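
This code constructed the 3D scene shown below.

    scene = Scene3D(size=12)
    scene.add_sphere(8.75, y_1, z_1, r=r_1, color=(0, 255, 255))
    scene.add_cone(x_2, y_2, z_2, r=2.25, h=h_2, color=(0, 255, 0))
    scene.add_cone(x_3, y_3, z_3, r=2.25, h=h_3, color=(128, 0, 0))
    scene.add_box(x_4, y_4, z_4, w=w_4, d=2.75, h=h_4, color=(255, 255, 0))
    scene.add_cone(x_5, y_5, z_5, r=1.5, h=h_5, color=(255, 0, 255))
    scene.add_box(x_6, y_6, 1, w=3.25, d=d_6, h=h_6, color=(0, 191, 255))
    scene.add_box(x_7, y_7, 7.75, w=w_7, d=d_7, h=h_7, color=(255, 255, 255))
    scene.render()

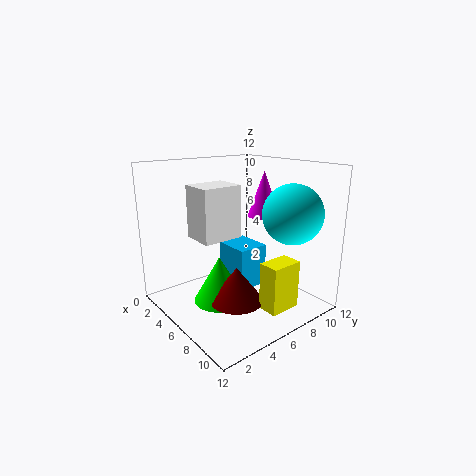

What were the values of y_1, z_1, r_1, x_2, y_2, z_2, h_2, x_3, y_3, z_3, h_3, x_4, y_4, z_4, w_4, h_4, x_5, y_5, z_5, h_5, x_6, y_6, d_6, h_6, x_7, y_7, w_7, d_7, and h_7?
y_1 = 9.5, z_1 = 8, r_1 = 2.5, x_2 = 5, y_2 = 4.75, z_2 = 0.25, h_2 = 4, x_3 = 6.75, y_3 = 5.25, z_3 = 0.75, h_3 = 3, x_4 = 8.5, y_4 = 6.25, z_4 = 0.5, w_4 = 1.75, h_4 = 4, x_5 = 4.25, y_5 = 10.5, z_5 = 6.75, h_5 = 4.25, x_6 = 3, y_6 = 6.25, d_6 = 2.75, h_6 = 3.75, x_7 = 7.5, y_7 = 0.5, w_7 = 2.25, d_7 = 2.75, h_7 = 3.5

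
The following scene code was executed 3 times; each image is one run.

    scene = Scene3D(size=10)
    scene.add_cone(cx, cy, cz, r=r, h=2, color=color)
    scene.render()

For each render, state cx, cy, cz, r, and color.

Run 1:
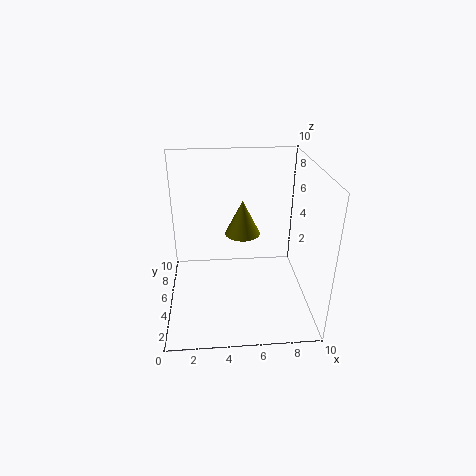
cx = 5, cy = 2, cz = 7, r = 1, color = 'olive'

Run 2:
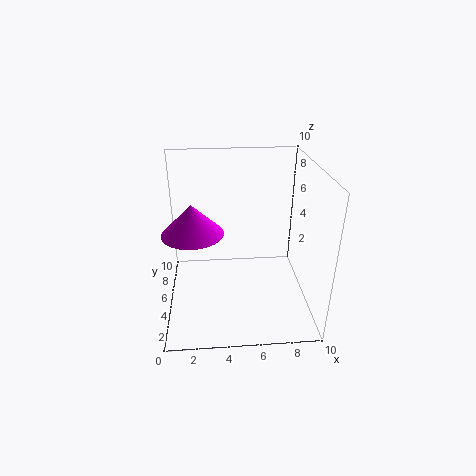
cx = 2, cy = 4, cz = 6, r = 2, color = 'magenta'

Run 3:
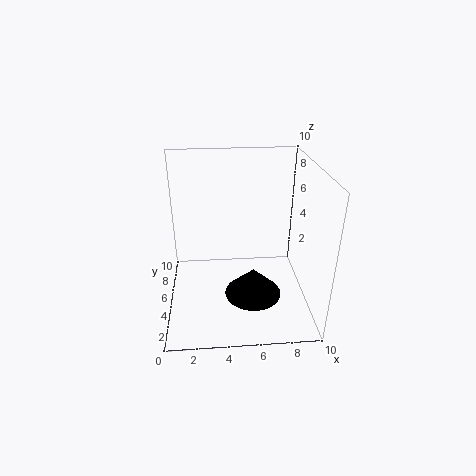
cx = 6, cy = 4, cz = 1, r = 2, color = 'black'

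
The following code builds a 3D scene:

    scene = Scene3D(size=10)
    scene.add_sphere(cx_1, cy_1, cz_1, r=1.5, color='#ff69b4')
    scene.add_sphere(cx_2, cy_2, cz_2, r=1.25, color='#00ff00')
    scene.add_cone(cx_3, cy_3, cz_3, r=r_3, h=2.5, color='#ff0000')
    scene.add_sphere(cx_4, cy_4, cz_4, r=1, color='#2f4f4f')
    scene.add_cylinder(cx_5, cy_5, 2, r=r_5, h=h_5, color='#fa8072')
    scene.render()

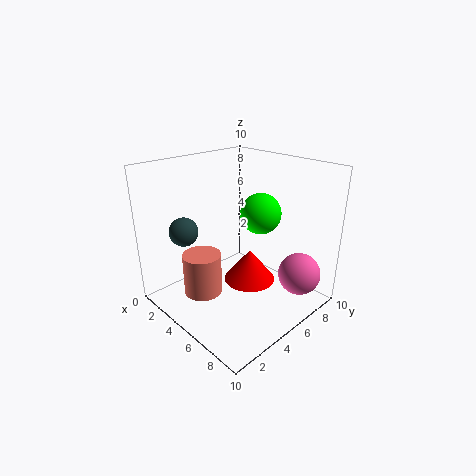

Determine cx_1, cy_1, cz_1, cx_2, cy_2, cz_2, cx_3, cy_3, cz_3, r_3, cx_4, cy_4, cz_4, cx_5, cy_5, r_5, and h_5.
cx_1 = 8.25, cy_1 = 8, cz_1 = 2.25, cx_2 = 7.25, cy_2 = 4.75, cz_2 = 7.5, cx_3 = 4.25, cy_3 = 7, cz_3 = 0.5, r_3 = 2, cx_4 = 2.5, cy_4 = 2.25, cz_4 = 5.5, cx_5 = 4.75, cy_5 = 2, r_5 = 1.25, h_5 = 2.75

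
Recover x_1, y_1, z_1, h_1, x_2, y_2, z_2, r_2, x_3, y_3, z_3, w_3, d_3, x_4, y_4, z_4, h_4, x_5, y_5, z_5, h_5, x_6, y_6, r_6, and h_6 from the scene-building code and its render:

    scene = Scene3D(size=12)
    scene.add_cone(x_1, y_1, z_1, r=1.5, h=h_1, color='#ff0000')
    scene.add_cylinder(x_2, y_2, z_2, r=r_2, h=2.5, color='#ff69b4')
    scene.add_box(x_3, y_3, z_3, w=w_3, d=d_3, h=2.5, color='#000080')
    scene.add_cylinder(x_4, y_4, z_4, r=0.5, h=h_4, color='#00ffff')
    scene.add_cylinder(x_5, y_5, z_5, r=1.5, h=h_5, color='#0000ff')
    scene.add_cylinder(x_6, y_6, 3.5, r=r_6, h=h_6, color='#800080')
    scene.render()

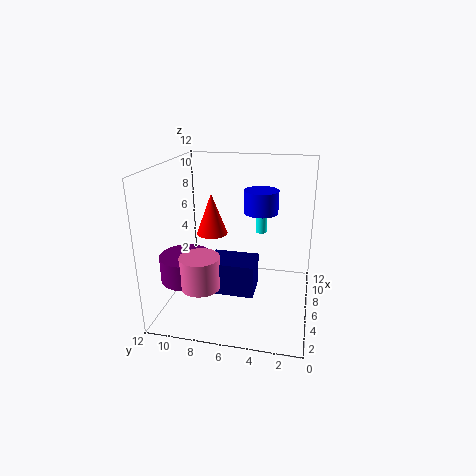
x_1 = 10, y_1 = 9.5, z_1 = 4.5, h_1 = 4, x_2 = 2, y_2 = 8, z_2 = 3.5, r_2 = 1.5, x_3 = 2, y_3 = 4, z_3 = 3, w_3 = 2.5, d_3 = 3.5, x_4 = 9, y_4 = 4.5, z_4 = 5.5, h_4 = 3.5, x_5 = 8.5, y_5 = 4.5, z_5 = 7.5, h_5 = 2, x_6 = 3, y_6 = 9.5, r_6 = 2, h_6 = 2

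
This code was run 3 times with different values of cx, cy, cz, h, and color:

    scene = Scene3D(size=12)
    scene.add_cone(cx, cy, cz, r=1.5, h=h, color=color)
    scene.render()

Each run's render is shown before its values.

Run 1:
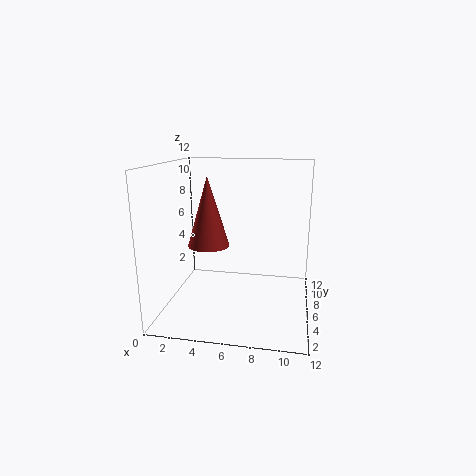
cx = 4.5
cy = 2.5
cz = 6.5
h = 5
color = 'brown'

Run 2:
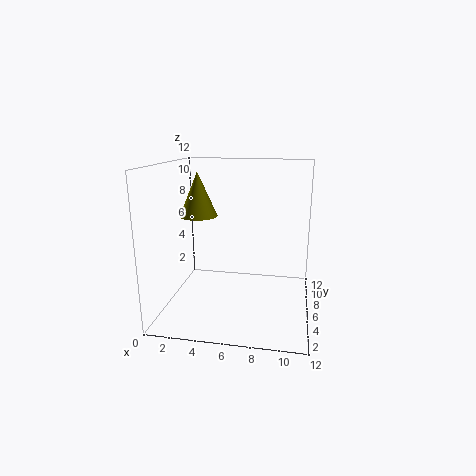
cx = 3
cy = 5
cz = 8
h = 3.5
color = 'olive'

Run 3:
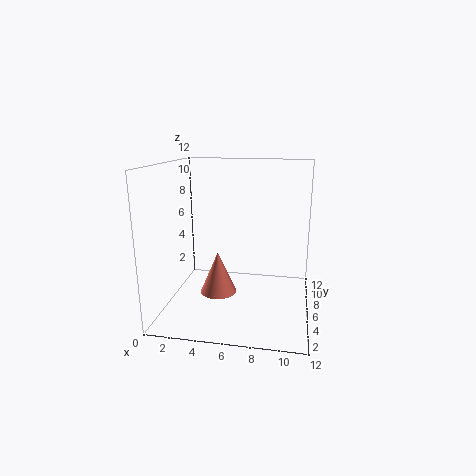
cx = 4.5
cy = 5
cz = 1.5
h = 3.5
color = 'salmon'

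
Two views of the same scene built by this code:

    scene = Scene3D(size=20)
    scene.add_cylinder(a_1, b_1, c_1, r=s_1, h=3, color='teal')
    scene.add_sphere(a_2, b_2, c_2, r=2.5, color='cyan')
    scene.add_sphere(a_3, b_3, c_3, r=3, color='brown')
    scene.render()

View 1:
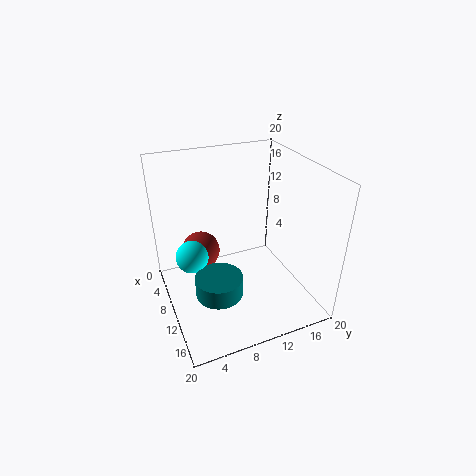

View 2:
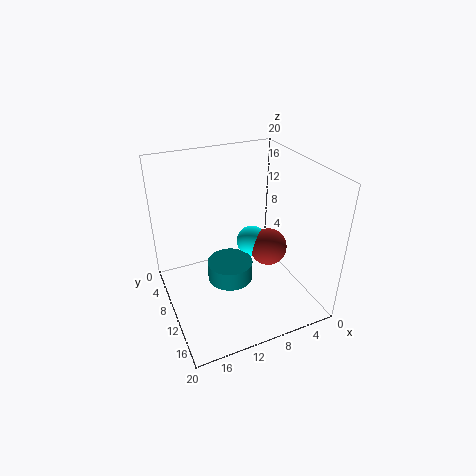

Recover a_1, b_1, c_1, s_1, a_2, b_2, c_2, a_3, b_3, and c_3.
a_1 = 10
b_1 = 7
c_1 = 1
s_1 = 3.5
a_2 = 5
b_2 = 4.5
c_2 = 5
a_3 = 3
b_3 = 6.5
c_3 = 4.5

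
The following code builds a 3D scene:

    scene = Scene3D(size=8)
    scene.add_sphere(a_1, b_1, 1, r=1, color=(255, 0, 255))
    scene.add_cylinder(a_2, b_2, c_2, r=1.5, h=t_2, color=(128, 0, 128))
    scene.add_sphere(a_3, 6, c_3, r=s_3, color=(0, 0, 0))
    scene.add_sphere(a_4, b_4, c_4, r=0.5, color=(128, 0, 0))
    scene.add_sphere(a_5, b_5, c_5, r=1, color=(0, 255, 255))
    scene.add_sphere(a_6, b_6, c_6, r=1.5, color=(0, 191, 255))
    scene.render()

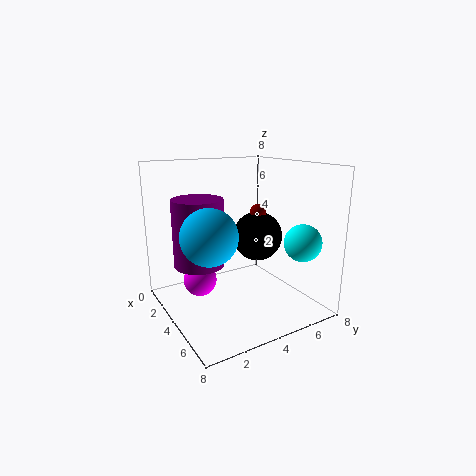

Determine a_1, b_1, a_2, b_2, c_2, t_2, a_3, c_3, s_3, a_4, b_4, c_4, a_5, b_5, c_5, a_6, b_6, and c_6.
a_1 = 2
b_1 = 2.5
a_2 = 2
b_2 = 2.5
c_2 = 2
t_2 = 4
a_3 = 3
c_3 = 3.5
s_3 = 1.5
a_4 = 3
b_4 = 6
c_4 = 5
a_5 = 6.5
b_5 = 6.5
c_5 = 4
a_6 = 4.5
b_6 = 2
c_6 = 4.5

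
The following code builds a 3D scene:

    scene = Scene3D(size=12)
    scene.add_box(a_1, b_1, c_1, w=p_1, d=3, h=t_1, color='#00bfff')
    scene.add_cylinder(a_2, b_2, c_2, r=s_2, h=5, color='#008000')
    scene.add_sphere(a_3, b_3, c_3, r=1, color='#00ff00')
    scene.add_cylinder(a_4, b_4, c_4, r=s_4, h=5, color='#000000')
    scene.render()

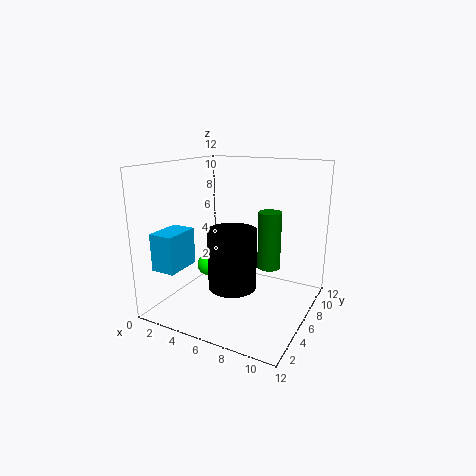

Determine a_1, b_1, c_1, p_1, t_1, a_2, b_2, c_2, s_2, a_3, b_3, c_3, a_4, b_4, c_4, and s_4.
a_1 = 1; b_1 = 1; c_1 = 4; p_1 = 2; t_1 = 3; a_2 = 8; b_2 = 8; c_2 = 3; s_2 = 1; a_3 = 3; b_3 = 6; c_3 = 3; a_4 = 6; b_4 = 5; c_4 = 2; s_4 = 2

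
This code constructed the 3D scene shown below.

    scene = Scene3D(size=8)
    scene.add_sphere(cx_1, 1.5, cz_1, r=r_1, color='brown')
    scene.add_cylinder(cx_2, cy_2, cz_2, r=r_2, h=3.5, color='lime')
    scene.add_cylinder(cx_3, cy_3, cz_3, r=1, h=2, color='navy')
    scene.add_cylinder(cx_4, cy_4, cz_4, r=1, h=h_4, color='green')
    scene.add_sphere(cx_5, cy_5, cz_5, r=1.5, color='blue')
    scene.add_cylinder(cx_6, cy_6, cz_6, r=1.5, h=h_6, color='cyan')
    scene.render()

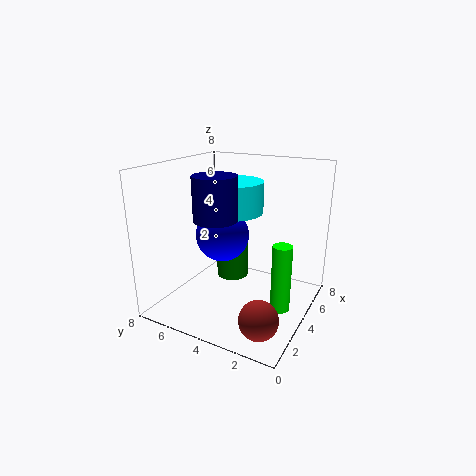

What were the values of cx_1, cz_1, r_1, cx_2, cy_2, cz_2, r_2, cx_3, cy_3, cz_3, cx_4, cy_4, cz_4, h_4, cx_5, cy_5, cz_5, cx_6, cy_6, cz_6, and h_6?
cx_1 = 1.5, cz_1 = 1, r_1 = 1, cx_2 = 3, cy_2 = 1, cz_2 = 1, r_2 = 0.5, cx_3 = 1, cy_3 = 3.5, cz_3 = 6, cx_4 = 6, cy_4 = 5.5, cz_4 = 0.5, h_4 = 3, cx_5 = 4, cy_5 = 5, cz_5 = 4, cx_6 = 2.5, cy_6 = 3.5, cz_6 = 6, h_6 = 1.5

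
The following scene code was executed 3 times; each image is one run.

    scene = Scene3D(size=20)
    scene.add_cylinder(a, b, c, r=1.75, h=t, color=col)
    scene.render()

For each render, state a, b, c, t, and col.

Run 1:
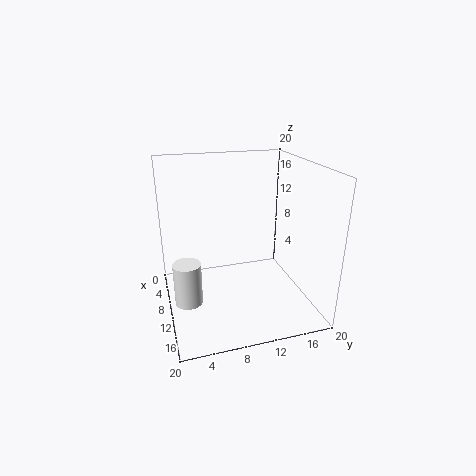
a = 14, b = 2.25, c = 3.75, t = 5.5, col = 'white'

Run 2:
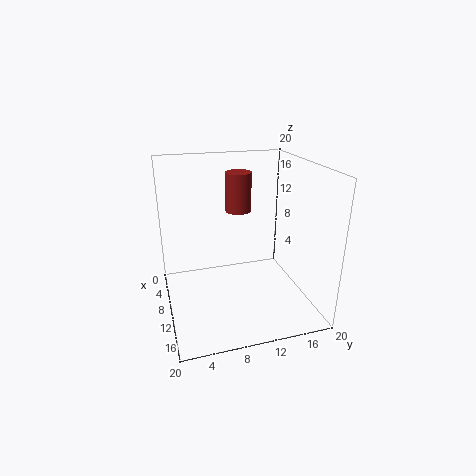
a = 9.25, b = 10.25, c = 13.75, t = 5.25, col = 'brown'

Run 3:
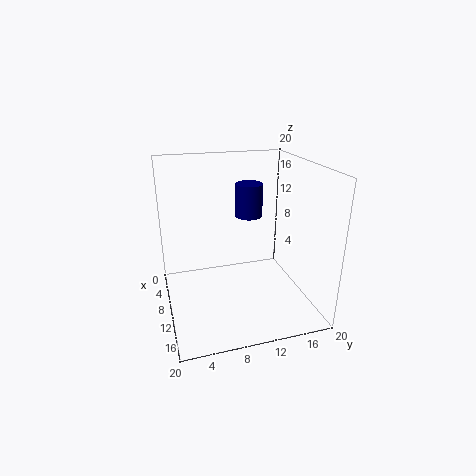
a = 11.5, b = 11, c = 13.75, t = 4.25, col = 'navy'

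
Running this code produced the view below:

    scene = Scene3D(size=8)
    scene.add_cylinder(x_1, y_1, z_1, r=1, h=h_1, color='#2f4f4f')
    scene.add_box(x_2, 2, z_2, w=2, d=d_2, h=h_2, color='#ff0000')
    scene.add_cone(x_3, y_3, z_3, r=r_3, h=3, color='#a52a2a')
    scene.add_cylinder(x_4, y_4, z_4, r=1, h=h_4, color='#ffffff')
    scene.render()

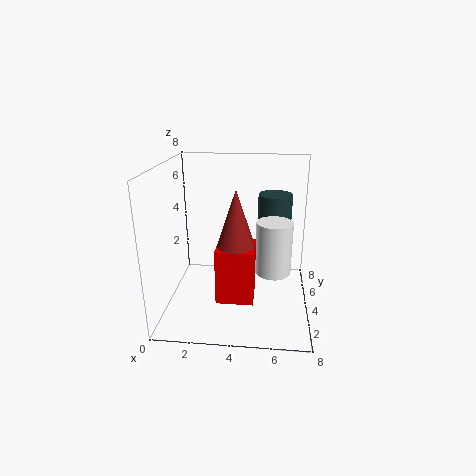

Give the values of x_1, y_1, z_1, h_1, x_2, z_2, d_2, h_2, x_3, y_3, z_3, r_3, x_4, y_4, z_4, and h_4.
x_1 = 6, y_1 = 6, z_1 = 2, h_1 = 4, x_2 = 3, z_2 = 1, d_2 = 2, h_2 = 3, x_3 = 4, y_3 = 3, z_3 = 4, r_3 = 1, x_4 = 6, y_4 = 4, z_4 = 2, h_4 = 3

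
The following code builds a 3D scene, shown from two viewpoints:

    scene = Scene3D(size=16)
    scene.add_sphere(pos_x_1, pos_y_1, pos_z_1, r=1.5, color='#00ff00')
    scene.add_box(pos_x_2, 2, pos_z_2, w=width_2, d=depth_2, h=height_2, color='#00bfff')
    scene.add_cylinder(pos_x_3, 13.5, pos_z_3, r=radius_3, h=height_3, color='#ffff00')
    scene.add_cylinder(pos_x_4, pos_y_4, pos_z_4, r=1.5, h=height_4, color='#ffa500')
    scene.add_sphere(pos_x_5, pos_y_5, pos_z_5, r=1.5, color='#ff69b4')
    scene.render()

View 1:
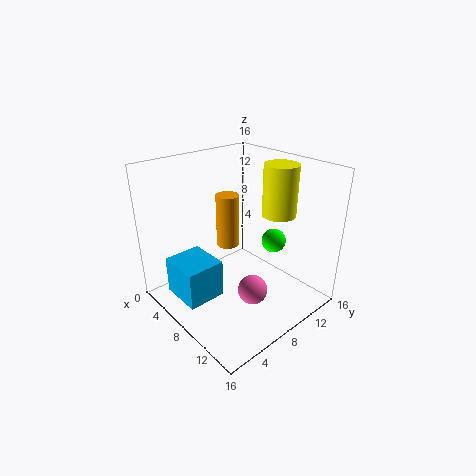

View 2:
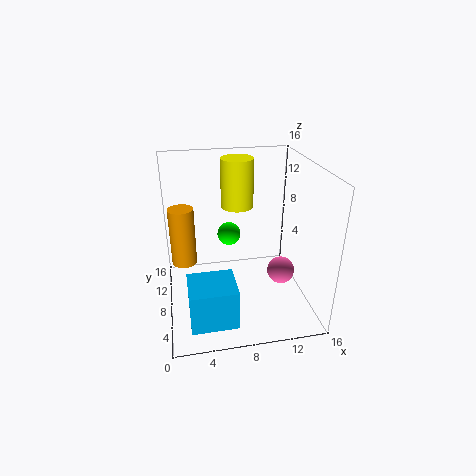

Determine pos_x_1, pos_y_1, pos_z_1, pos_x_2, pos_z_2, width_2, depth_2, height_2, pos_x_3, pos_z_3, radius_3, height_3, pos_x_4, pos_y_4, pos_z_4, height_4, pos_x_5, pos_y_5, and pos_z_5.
pos_x_1 = 8, pos_y_1 = 14, pos_z_1 = 5.5, pos_x_2 = 2, pos_z_2 = 0.5, width_2 = 5, depth_2 = 4.5, height_2 = 4.5, pos_x_3 = 9, pos_z_3 = 9.5, radius_3 = 2, height_3 = 6, pos_x_4 = 2, pos_y_4 = 11.5, pos_z_4 = 3.5, height_4 = 7, pos_x_5 = 12.5, pos_y_5 = 6, pos_z_5 = 4.5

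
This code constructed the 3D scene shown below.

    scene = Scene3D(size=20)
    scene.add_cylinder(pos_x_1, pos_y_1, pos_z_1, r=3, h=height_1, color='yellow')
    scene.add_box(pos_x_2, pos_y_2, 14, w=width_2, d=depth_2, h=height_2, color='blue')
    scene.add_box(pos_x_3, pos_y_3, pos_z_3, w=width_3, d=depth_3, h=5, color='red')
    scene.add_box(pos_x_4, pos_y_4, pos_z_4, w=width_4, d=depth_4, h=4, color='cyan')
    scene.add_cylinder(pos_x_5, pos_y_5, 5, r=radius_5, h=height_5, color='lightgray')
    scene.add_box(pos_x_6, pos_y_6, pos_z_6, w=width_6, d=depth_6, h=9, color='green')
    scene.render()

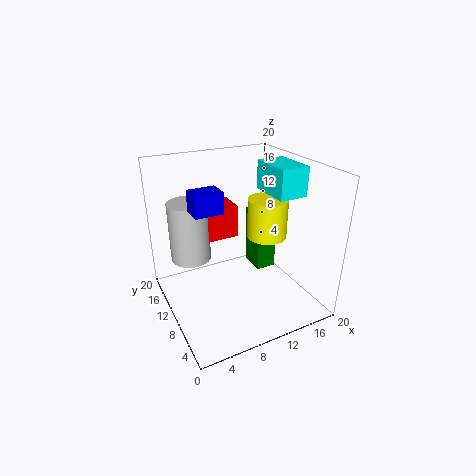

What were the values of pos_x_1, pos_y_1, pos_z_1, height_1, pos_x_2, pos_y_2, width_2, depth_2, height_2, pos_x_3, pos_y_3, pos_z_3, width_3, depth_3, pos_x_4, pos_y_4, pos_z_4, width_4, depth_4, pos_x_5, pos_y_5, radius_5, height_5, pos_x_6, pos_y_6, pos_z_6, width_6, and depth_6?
pos_x_1 = 16; pos_y_1 = 12; pos_z_1 = 8; height_1 = 6; pos_x_2 = 4; pos_y_2 = 10; width_2 = 4; depth_2 = 3; height_2 = 3; pos_x_3 = 7; pos_y_3 = 14; pos_z_3 = 8; width_3 = 5; depth_3 = 4; pos_x_4 = 14; pos_y_4 = 6; pos_z_4 = 16; width_4 = 4; depth_4 = 6; pos_x_5 = 5; pos_y_5 = 16; radius_5 = 3; height_5 = 9; pos_x_6 = 14; pos_y_6 = 11; pos_z_6 = 3; width_6 = 3; depth_6 = 4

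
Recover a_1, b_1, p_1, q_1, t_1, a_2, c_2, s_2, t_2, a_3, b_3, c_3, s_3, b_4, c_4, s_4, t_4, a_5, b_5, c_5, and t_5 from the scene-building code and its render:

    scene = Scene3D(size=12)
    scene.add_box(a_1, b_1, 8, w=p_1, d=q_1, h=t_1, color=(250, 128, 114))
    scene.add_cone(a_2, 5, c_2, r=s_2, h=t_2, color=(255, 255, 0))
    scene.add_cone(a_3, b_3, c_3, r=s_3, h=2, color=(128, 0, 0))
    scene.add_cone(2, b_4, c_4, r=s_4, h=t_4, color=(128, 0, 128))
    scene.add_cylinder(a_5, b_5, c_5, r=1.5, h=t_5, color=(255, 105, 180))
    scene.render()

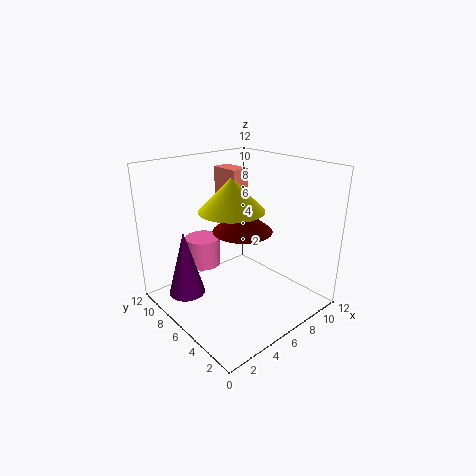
a_1 = 6; b_1 = 6.5; p_1 = 1.5; q_1 = 2.5; t_1 = 3.5; a_2 = 4.5; c_2 = 9; s_2 = 2.5; t_2 = 2.5; a_3 = 6.5; b_3 = 6; c_3 = 6.5; s_3 = 2.5; b_4 = 8; c_4 = 1.5; s_4 = 1.5; t_4 = 5.5; a_5 = 4.5; b_5 = 9; c_5 = 3; t_5 = 2.5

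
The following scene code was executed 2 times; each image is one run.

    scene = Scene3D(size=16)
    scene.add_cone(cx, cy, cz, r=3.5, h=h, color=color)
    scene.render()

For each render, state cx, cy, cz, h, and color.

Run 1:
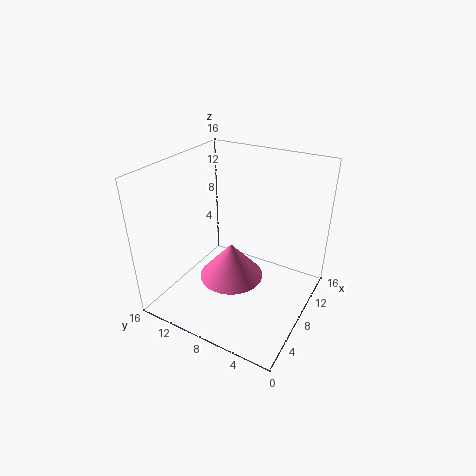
cx = 6.5, cy = 8, cz = 4, h = 4, color = 'hotpink'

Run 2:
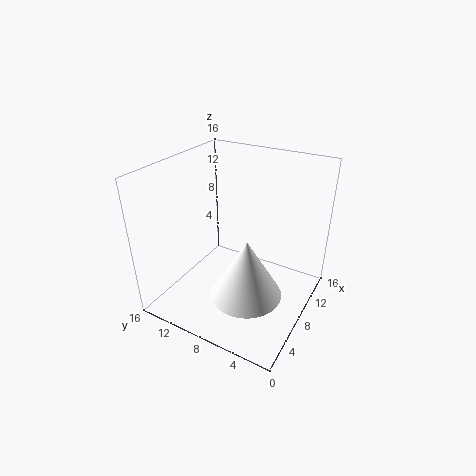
cx = 3.5, cy = 4.5, cz = 5, h = 6, color = 'white'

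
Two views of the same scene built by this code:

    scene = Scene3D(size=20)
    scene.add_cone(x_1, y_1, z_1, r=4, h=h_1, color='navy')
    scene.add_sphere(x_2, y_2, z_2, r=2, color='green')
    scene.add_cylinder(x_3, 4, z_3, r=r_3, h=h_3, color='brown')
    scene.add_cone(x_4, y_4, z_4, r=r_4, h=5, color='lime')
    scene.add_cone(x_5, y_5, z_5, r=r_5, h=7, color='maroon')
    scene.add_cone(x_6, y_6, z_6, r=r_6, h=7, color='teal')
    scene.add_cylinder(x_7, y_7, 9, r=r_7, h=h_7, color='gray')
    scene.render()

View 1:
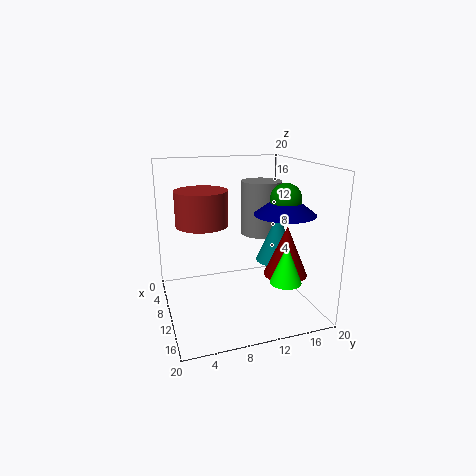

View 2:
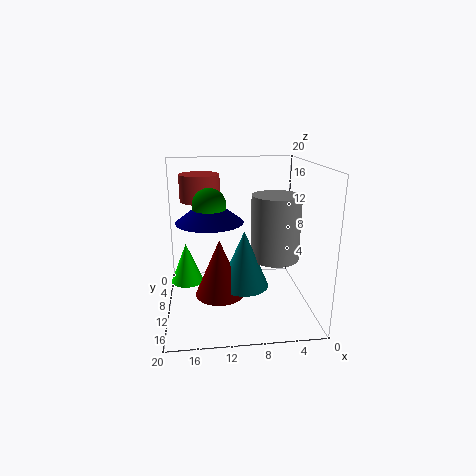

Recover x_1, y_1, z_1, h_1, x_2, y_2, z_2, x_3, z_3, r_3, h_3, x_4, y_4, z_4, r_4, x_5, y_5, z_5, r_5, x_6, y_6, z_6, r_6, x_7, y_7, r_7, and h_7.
x_1 = 14
y_1 = 15
z_1 = 14
h_1 = 3
x_2 = 14
y_2 = 15
z_2 = 16
x_3 = 15
z_3 = 14
r_3 = 3
h_3 = 4
x_4 = 17
y_4 = 14
z_4 = 6
r_4 = 2
x_5 = 13
y_5 = 16
z_5 = 5
r_5 = 3
x_6 = 10
y_6 = 16
z_6 = 6
r_6 = 3
x_7 = 6
y_7 = 15
r_7 = 3
h_7 = 8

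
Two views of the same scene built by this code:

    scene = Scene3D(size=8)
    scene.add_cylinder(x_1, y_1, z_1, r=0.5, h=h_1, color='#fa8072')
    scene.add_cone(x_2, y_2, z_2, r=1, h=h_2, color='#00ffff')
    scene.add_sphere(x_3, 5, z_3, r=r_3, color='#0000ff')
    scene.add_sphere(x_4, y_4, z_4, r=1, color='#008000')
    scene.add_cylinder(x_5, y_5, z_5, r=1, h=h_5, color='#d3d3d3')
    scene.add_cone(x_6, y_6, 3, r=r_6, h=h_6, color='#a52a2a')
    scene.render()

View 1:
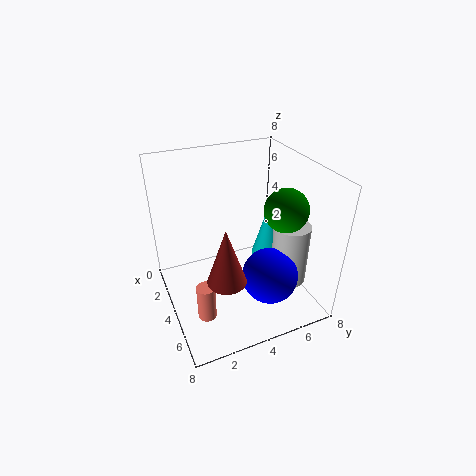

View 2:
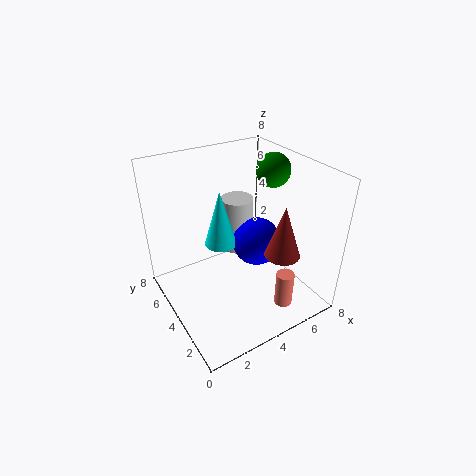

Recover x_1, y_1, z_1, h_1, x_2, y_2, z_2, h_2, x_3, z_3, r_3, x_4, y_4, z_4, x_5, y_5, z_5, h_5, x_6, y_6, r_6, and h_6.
x_1 = 5.5
y_1 = 1.5
z_1 = 0.5
h_1 = 2
x_2 = 4
y_2 = 6
z_2 = 2.5
h_2 = 3.5
x_3 = 6
z_3 = 2.5
r_3 = 1.5
x_4 = 7
y_4 = 5
z_4 = 7
x_5 = 5.5
y_5 = 6.5
z_5 = 1.5
h_5 = 3.5
x_6 = 6
y_6 = 2.5
r_6 = 1
h_6 = 3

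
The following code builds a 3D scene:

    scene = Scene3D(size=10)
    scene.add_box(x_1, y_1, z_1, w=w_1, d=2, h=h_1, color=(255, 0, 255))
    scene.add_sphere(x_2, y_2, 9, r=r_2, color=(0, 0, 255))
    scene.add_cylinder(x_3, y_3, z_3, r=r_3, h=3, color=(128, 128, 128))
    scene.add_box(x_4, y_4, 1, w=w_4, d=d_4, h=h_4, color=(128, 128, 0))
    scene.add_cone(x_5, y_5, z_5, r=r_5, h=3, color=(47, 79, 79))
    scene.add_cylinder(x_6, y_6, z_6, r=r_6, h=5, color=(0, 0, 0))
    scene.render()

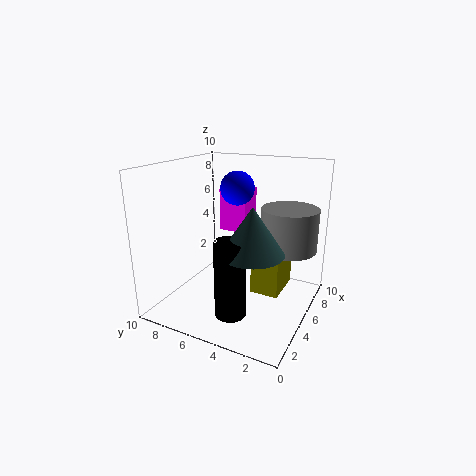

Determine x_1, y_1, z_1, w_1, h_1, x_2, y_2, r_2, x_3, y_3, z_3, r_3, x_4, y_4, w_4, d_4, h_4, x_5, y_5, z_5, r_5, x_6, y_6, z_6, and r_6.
x_1 = 6
y_1 = 5
z_1 = 5
w_1 = 2
h_1 = 3
x_2 = 3
y_2 = 4
r_2 = 1
x_3 = 7
y_3 = 2
z_3 = 4
r_3 = 2
x_4 = 5
y_4 = 2
w_4 = 3
d_4 = 2
h_4 = 4
x_5 = 3
y_5 = 3
z_5 = 5
r_5 = 2
x_6 = 2
y_6 = 4
z_6 = 1
r_6 = 1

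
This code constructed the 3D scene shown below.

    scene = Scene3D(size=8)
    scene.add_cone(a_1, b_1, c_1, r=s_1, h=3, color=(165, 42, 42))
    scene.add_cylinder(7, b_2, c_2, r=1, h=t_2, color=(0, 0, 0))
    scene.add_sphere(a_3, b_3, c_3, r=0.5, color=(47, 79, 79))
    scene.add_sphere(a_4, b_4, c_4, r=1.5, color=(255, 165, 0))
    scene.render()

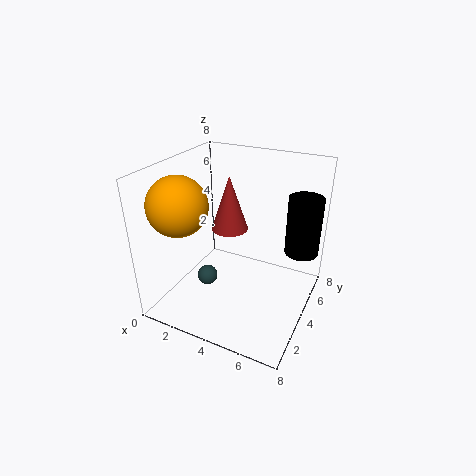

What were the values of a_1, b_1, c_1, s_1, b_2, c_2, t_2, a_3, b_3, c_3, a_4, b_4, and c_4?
a_1 = 3.5; b_1 = 4; c_1 = 4.5; s_1 = 1; b_2 = 6.5; c_2 = 2.5; t_2 = 3.5; a_3 = 3.5; b_3 = 1.5; c_3 = 3; a_4 = 2; b_4 = 1.5; c_4 = 6.5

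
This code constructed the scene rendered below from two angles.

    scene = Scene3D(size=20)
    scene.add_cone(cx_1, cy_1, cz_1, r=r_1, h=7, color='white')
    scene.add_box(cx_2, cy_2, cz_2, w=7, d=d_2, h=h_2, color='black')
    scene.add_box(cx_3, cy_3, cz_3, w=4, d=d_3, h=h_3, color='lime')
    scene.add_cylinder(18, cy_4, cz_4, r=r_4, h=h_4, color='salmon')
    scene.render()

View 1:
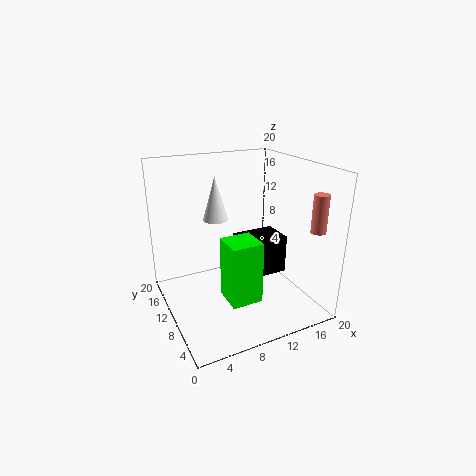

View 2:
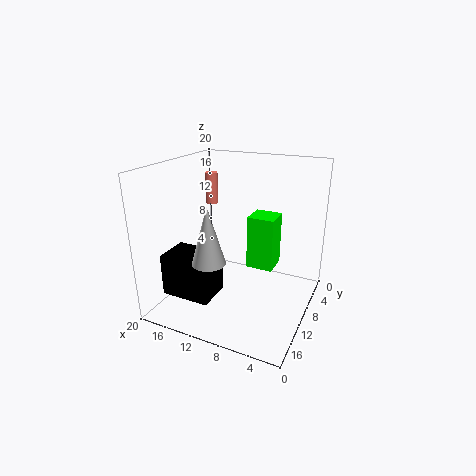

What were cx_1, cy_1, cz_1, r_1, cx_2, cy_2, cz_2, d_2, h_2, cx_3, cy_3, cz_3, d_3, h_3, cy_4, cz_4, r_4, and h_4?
cx_1 = 10
cy_1 = 18
cz_1 = 10
r_1 = 2
cx_2 = 12
cy_2 = 11
cz_2 = 2
d_2 = 5
h_2 = 6
cx_3 = 6
cy_3 = 3
cz_3 = 4
d_3 = 4
h_3 = 8
cy_4 = 3
cz_4 = 12
r_4 = 1
h_4 = 5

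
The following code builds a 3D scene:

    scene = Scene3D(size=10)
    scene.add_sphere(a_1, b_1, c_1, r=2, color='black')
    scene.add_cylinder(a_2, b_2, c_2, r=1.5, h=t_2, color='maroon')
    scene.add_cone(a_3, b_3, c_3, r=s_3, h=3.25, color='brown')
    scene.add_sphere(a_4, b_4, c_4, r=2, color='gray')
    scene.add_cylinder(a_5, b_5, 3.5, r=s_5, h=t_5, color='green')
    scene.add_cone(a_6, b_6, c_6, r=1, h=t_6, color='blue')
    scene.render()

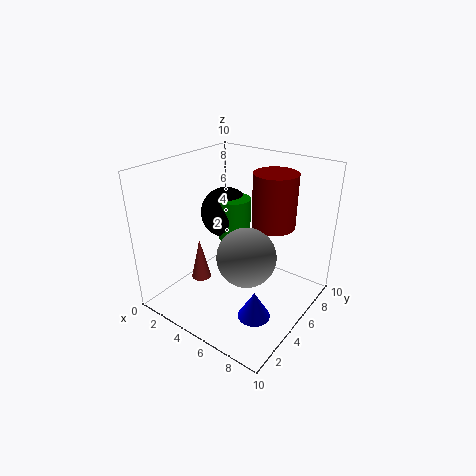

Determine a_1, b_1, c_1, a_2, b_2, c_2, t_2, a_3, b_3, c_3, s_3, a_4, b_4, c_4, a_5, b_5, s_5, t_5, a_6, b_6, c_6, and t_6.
a_1 = 2; b_1 = 7.5; c_1 = 5.25; a_2 = 6.75; b_2 = 6.75; c_2 = 5.75; t_2 = 3.75; a_3 = 1.75; b_3 = 4.5; c_3 = 0.75; s_3 = 0.75; a_4 = 6.25; b_4 = 4.25; c_4 = 4.25; a_5 = 3; b_5 = 7.25; s_5 = 1.25; t_5 = 3.25; a_6 = 8.25; b_6 = 2.25; c_6 = 1.75; t_6 = 1.75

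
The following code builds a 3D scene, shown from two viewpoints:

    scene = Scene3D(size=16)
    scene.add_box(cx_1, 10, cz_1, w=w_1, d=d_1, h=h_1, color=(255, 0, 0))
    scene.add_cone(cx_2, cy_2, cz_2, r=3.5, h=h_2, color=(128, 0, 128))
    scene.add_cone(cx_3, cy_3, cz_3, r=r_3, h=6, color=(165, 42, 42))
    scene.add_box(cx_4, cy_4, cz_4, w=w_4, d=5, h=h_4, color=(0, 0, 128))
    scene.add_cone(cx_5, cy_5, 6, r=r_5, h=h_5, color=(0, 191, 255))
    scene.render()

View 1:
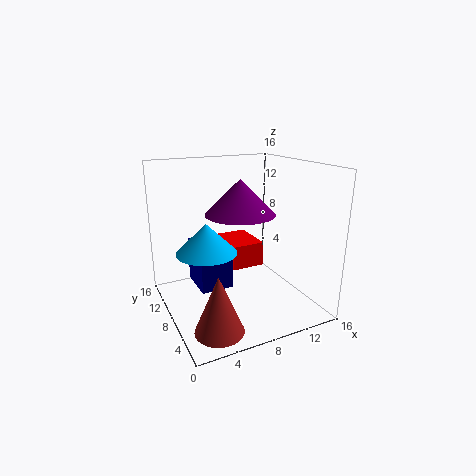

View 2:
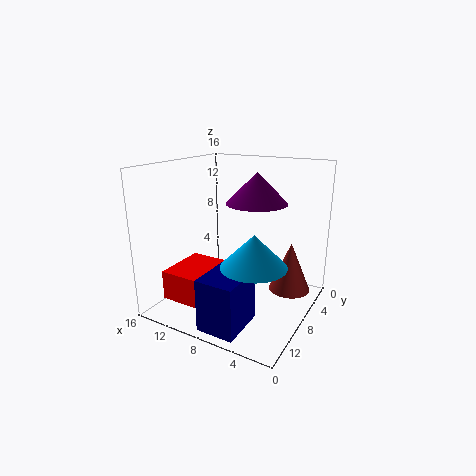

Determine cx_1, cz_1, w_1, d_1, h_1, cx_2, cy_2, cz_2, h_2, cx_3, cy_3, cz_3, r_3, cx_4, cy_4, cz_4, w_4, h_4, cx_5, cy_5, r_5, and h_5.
cx_1 = 8.5, cz_1 = 3, w_1 = 4, d_1 = 5.5, h_1 = 3, cx_2 = 7, cy_2 = 5.5, cz_2 = 11.5, h_2 = 3.5, cx_3 = 3.5, cy_3 = 3, cz_3 = 0.5, r_3 = 2.5, cx_4 = 4.5, cy_4 = 10.5, cz_4 = 0.5, w_4 = 4, h_4 = 5.5, cx_5 = 5, cy_5 = 10, r_5 = 3.5, h_5 = 3.5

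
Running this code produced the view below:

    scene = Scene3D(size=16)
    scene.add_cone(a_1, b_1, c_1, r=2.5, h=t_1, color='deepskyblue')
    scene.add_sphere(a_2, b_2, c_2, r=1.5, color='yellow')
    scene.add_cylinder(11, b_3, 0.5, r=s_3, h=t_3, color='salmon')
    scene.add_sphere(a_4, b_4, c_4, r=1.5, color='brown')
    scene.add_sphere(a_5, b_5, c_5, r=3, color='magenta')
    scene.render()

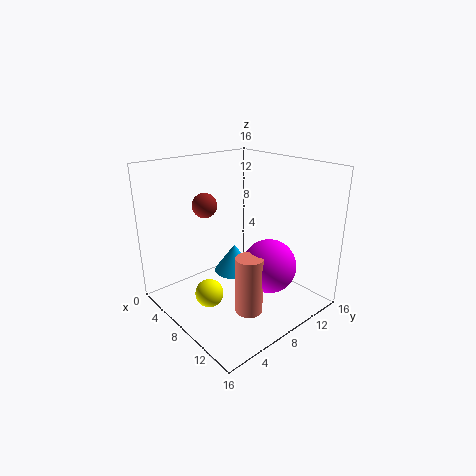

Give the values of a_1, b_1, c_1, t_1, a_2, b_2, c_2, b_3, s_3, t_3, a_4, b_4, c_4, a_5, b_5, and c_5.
a_1 = 5
b_1 = 10
c_1 = 2
t_1 = 3.5
a_2 = 8.5
b_2 = 3.5
c_2 = 3
b_3 = 7
s_3 = 1.5
t_3 = 6.5
a_4 = 2.5
b_4 = 7.5
c_4 = 10.5
a_5 = 11
b_5 = 10
c_5 = 5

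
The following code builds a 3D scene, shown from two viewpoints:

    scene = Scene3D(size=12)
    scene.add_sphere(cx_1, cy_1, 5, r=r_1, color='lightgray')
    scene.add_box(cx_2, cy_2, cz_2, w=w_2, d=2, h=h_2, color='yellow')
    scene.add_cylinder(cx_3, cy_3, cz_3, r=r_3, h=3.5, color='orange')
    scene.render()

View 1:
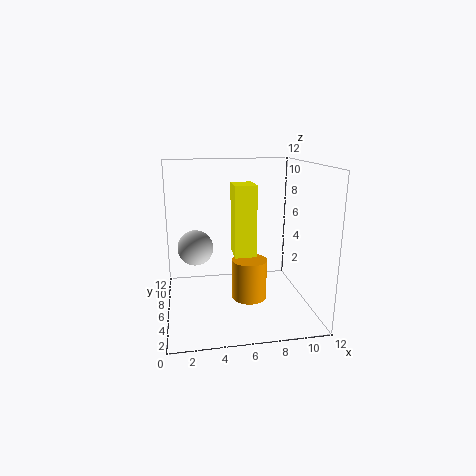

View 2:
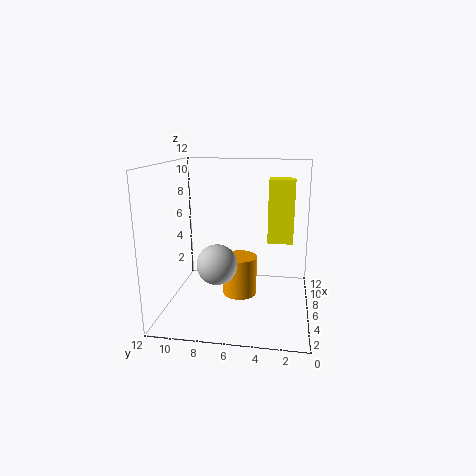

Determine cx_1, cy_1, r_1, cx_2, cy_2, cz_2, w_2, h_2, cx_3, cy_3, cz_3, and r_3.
cx_1 = 2.5
cy_1 = 7
r_1 = 1.5
cx_2 = 5
cy_2 = 1.5
cz_2 = 6
w_2 = 1.5
h_2 = 5
cx_3 = 7
cy_3 = 6
cz_3 = 0.5
r_3 = 1.5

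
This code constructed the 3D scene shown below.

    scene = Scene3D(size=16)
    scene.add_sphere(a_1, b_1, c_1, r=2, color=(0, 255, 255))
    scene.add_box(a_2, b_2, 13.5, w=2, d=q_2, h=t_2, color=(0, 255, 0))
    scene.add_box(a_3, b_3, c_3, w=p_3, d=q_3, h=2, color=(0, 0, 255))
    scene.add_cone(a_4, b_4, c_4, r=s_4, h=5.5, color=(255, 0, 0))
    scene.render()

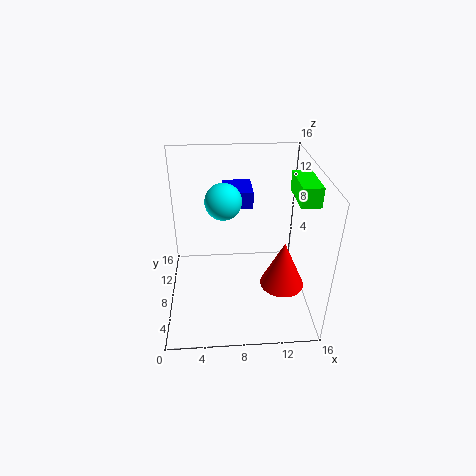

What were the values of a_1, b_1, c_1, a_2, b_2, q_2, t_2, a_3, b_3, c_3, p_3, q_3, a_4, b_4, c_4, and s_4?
a_1 = 6.5
b_1 = 9
c_1 = 12
a_2 = 13.5
b_2 = 4
q_2 = 4.5
t_2 = 2
a_3 = 6.5
b_3 = 11
c_3 = 10
p_3 = 3.5
q_3 = 4
a_4 = 13
b_4 = 6.5
c_4 = 2.5
s_4 = 2.5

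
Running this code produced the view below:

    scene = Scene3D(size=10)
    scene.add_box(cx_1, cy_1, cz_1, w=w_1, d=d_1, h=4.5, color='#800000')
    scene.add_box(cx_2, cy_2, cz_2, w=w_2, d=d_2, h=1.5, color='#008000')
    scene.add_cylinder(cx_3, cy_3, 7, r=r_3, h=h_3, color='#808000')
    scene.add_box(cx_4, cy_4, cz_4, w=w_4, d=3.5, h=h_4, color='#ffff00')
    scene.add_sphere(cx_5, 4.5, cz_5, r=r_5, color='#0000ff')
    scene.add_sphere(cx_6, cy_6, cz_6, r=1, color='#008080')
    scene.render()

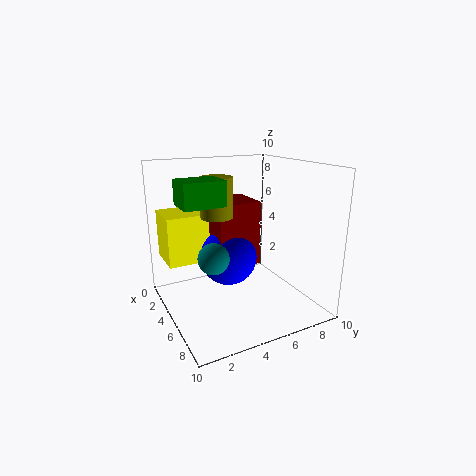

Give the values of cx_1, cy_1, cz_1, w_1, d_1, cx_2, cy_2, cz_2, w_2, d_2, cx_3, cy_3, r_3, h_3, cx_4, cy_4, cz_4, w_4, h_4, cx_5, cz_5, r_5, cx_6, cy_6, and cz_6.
cx_1 = 2.5, cy_1 = 3.5, cz_1 = 3, w_1 = 3, d_1 = 3, cx_2 = 5.5, cy_2 = 0.5, cz_2 = 8, w_2 = 2, d_2 = 2.5, cx_3 = 6, cy_3 = 3, r_3 = 1, h_3 = 2.5, cx_4 = 0.5, cy_4 = 0.5, cz_4 = 3, w_4 = 3, h_4 = 3.5, cx_5 = 4.5, cz_5 = 3.5, r_5 = 2, cx_6 = 6.5, cy_6 = 2.5, cz_6 = 4.5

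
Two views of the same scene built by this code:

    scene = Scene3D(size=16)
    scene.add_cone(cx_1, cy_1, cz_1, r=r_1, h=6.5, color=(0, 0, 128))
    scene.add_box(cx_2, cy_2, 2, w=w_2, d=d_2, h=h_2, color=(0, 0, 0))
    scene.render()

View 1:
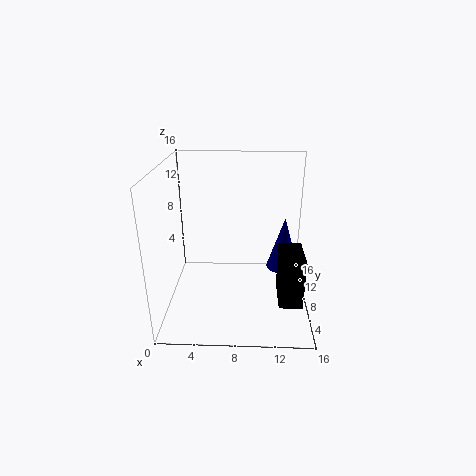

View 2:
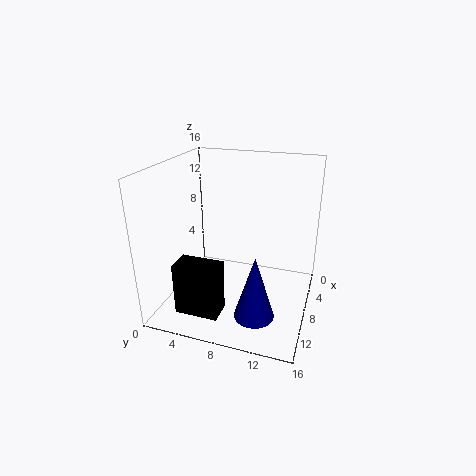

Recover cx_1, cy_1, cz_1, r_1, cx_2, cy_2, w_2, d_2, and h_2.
cx_1 = 13.5; cy_1 = 11.5; cz_1 = 2.5; r_1 = 2; cx_2 = 12.5; cy_2 = 3.5; w_2 = 2.5; d_2 = 4.5; h_2 = 5.5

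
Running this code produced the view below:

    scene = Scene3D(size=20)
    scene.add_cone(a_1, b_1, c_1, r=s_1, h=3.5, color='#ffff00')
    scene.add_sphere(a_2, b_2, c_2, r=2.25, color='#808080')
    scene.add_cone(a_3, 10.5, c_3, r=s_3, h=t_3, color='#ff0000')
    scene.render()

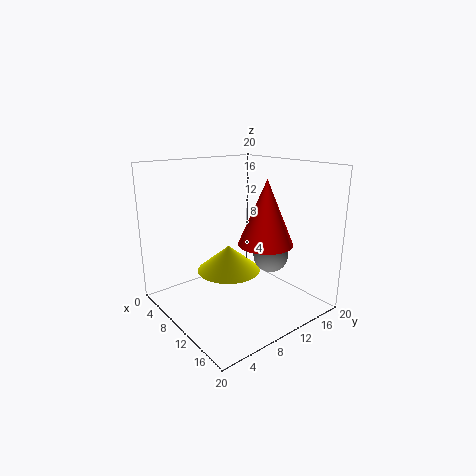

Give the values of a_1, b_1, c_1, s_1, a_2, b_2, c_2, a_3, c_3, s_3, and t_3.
a_1 = 10.5
b_1 = 8
c_1 = 6
s_1 = 4.25
a_2 = 15
b_2 = 11.5
c_2 = 8.75
a_3 = 15
c_3 = 10.5
s_3 = 3.5
t_3 = 8.25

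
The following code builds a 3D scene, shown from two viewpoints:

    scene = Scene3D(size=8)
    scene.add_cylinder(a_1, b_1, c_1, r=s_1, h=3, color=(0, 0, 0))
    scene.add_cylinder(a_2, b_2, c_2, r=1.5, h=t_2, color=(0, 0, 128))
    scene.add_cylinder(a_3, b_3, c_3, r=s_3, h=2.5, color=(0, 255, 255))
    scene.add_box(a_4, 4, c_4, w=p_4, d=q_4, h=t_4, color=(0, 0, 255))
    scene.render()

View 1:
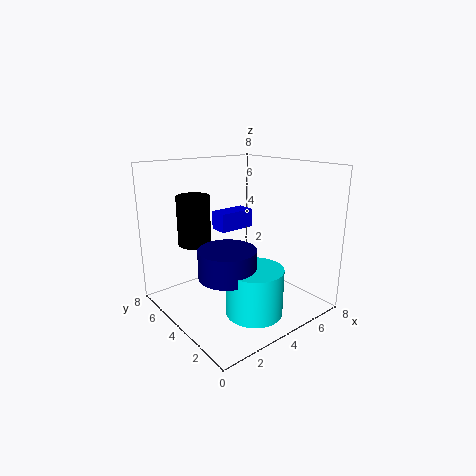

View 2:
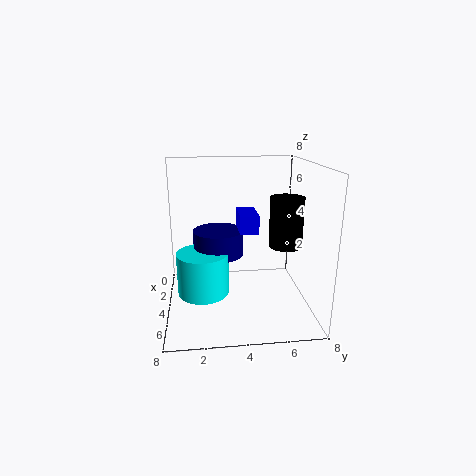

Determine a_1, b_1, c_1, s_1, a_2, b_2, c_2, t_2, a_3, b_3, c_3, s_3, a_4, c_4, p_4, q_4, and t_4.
a_1 = 3, b_1 = 7, c_1 = 3, s_1 = 1, a_2 = 2.5, b_2 = 3, c_2 = 2.5, t_2 = 1.5, a_3 = 3.5, b_3 = 2, c_3 = 0.5, s_3 = 1.5, a_4 = 3, c_4 = 4.5, p_4 = 2, q_4 = 1, t_4 = 1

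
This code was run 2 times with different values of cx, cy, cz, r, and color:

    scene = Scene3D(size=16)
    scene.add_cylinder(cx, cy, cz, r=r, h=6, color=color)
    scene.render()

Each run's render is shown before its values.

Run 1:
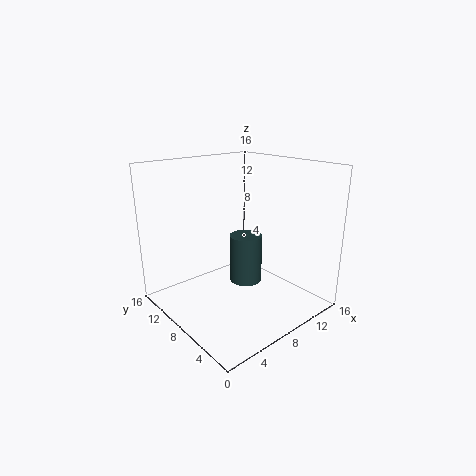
cx = 11
cy = 10
cz = 1
r = 2
color = 'darkslategray'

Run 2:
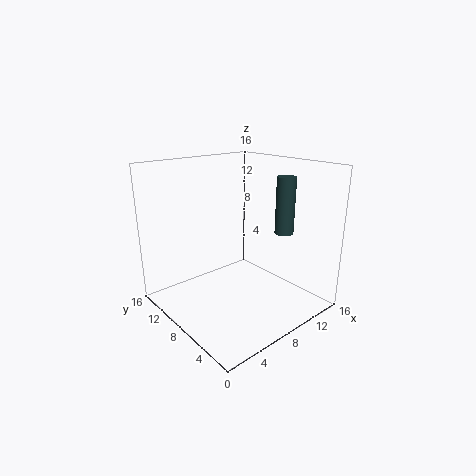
cx = 11
cy = 4
cz = 9
r = 1
color = 'darkslategray'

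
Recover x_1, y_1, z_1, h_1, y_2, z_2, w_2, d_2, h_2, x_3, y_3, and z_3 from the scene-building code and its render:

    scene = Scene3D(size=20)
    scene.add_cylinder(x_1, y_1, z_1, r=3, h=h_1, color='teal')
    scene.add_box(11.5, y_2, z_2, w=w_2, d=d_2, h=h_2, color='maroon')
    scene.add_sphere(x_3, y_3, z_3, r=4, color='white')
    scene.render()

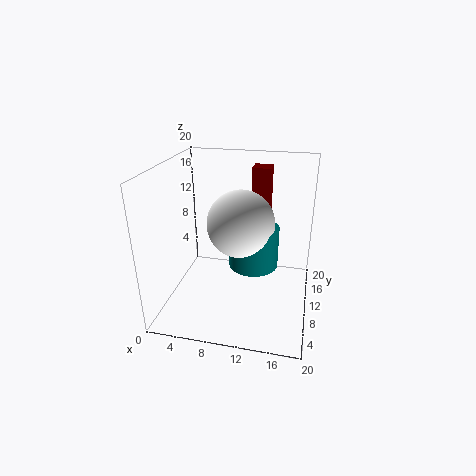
x_1 = 13
y_1 = 5.5
z_1 = 9
h_1 = 5
y_2 = 11.5
z_2 = 11
w_2 = 2.5
d_2 = 2.5
h_2 = 8.5
x_3 = 11.5
y_3 = 5
z_3 = 14.5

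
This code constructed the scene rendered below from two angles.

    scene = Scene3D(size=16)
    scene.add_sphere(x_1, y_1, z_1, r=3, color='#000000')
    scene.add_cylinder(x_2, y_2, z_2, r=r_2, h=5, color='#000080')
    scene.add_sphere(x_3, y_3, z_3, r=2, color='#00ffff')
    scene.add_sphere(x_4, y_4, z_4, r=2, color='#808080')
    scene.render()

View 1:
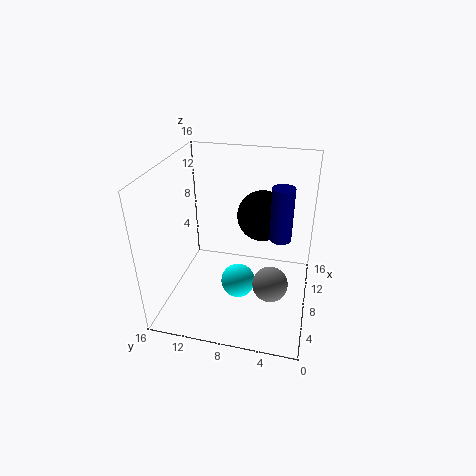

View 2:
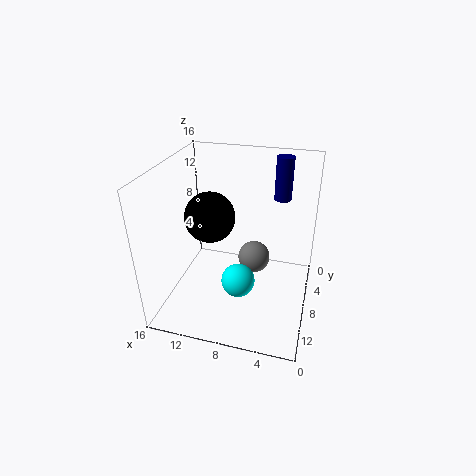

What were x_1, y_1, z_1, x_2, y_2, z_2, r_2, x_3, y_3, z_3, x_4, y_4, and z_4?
x_1 = 12, y_1 = 6, z_1 = 9, x_2 = 4, y_2 = 3, z_2 = 11, r_2 = 1, x_3 = 8, y_3 = 8, z_3 = 2, x_4 = 7, y_4 = 4, z_4 = 3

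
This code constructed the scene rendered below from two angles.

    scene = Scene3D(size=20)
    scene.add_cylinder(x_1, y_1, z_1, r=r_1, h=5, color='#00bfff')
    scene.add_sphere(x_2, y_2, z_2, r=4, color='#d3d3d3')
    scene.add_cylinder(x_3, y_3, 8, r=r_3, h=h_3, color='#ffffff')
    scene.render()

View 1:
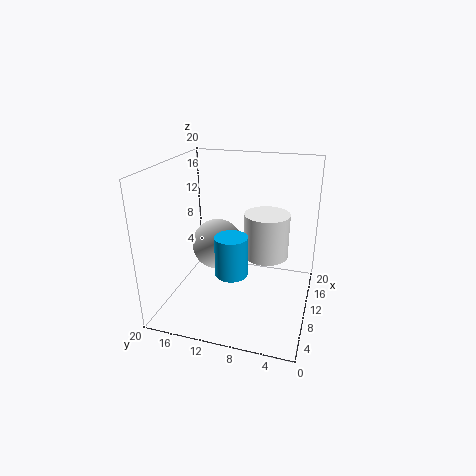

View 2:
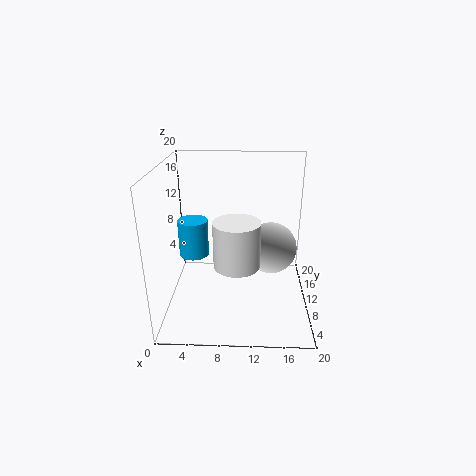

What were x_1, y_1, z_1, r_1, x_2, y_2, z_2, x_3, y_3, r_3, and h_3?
x_1 = 4; y_1 = 9; z_1 = 8; r_1 = 2; x_2 = 15; y_2 = 15; z_2 = 6; x_3 = 10; y_3 = 6; r_3 = 3; h_3 = 6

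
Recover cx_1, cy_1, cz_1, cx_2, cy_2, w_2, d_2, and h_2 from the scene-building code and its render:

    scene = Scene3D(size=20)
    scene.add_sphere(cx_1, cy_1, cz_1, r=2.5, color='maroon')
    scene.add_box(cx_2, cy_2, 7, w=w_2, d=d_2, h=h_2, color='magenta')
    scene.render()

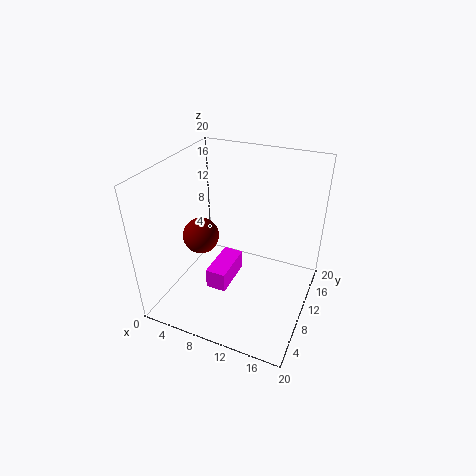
cx_1 = 5; cy_1 = 8.5; cz_1 = 10; cx_2 = 9; cy_2 = 2.5; w_2 = 2.5; d_2 = 5.5; h_2 = 2.5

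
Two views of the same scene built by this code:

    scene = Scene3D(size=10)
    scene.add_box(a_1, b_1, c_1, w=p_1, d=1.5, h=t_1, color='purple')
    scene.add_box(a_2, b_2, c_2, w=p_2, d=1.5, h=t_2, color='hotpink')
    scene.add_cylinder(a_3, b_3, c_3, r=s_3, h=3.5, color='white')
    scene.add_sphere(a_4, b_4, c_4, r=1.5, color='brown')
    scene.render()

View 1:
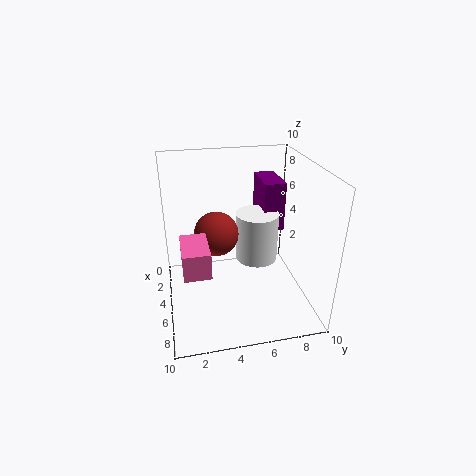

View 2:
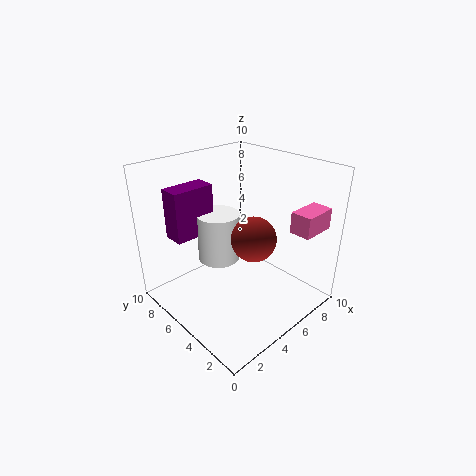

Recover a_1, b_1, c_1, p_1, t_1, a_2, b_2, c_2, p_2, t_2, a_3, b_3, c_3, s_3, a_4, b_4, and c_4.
a_1 = 1.5
b_1 = 7
c_1 = 5
p_1 = 3
t_1 = 3.5
a_2 = 7.5
b_2 = 1
c_2 = 5.5
p_2 = 2.5
t_2 = 1.5
a_3 = 4.5
b_3 = 6.5
c_3 = 3
s_3 = 1.5
a_4 = 5
b_4 = 3.5
c_4 = 5.5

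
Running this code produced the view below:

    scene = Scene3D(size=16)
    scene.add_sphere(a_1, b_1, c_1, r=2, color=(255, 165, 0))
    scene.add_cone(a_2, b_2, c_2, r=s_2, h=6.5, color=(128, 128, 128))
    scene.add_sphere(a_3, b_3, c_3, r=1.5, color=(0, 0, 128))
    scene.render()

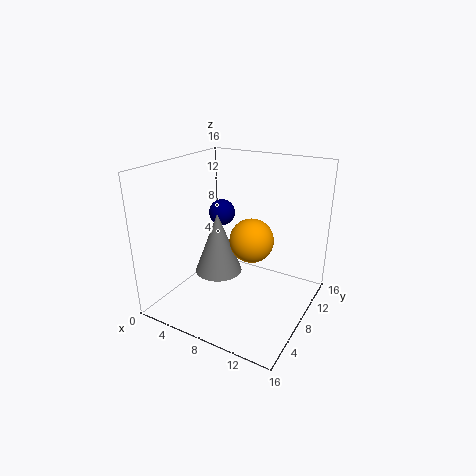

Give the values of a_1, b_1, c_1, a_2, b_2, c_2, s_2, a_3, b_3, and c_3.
a_1 = 12
b_1 = 3.5
c_1 = 10.5
a_2 = 7
b_2 = 5.5
c_2 = 5
s_2 = 2.5
a_3 = 5
b_3 = 9.5
c_3 = 10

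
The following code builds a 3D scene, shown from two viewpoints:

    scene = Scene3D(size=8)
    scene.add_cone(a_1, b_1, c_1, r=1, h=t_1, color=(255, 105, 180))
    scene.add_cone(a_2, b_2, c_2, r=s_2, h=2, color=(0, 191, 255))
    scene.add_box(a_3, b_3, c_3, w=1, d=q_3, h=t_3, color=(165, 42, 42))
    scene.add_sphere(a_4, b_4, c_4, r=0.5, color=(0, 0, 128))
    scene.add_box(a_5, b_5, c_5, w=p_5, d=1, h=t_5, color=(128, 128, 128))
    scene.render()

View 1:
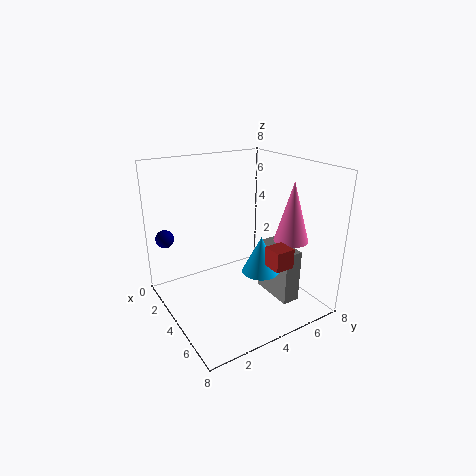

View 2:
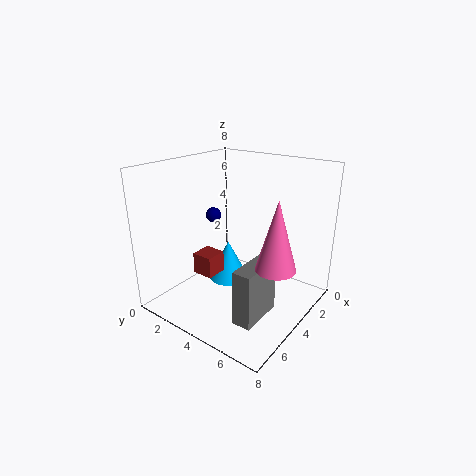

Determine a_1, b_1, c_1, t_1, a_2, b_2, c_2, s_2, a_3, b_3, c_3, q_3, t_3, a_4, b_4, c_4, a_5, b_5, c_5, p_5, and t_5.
a_1 = 5, b_1 = 7, c_1 = 3.5, t_1 = 3.5, a_2 = 5.5, b_2 = 4.5, c_2 = 2.5, s_2 = 1, a_3 = 6.5, b_3 = 4, c_3 = 3.5, q_3 = 1, t_3 = 1, a_4 = 2, b_4 = 0.5, c_4 = 4, a_5 = 4, b_5 = 5.5, c_5 = 0.5, p_5 = 2.5, t_5 = 3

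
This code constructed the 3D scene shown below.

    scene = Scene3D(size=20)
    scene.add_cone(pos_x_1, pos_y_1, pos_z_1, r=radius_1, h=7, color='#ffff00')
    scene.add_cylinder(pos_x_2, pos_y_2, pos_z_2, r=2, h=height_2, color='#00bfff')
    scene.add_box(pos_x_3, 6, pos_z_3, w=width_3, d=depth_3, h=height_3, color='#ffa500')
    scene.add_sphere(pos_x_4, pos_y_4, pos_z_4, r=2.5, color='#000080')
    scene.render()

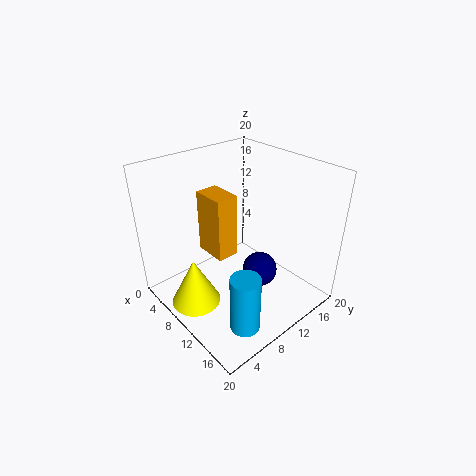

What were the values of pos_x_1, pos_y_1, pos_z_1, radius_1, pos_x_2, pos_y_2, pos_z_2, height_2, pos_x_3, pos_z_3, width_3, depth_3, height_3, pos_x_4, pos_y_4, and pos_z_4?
pos_x_1 = 7.5, pos_y_1 = 4, pos_z_1 = 0.5, radius_1 = 3.5, pos_x_2 = 16, pos_y_2 = 6, pos_z_2 = 0.5, height_2 = 8, pos_x_3 = 6.5, pos_z_3 = 8.5, width_3 = 4.5, depth_3 = 3, height_3 = 8.5, pos_x_4 = 12, pos_y_4 = 12.5, pos_z_4 = 4.5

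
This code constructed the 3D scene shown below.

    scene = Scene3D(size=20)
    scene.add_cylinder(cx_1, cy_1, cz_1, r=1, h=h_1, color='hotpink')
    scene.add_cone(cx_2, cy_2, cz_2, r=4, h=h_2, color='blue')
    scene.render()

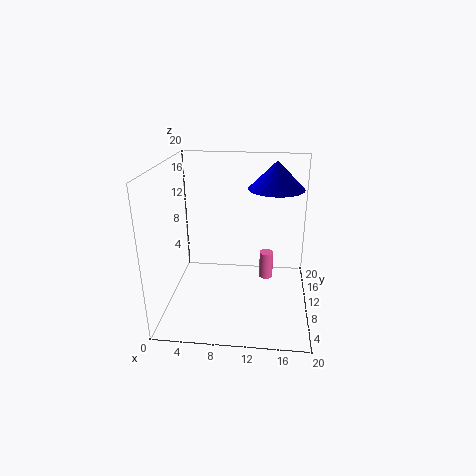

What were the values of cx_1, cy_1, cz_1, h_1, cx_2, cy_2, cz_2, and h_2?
cx_1 = 14, cy_1 = 12, cz_1 = 3, h_1 = 4, cx_2 = 15, cy_2 = 14, cz_2 = 16, h_2 = 4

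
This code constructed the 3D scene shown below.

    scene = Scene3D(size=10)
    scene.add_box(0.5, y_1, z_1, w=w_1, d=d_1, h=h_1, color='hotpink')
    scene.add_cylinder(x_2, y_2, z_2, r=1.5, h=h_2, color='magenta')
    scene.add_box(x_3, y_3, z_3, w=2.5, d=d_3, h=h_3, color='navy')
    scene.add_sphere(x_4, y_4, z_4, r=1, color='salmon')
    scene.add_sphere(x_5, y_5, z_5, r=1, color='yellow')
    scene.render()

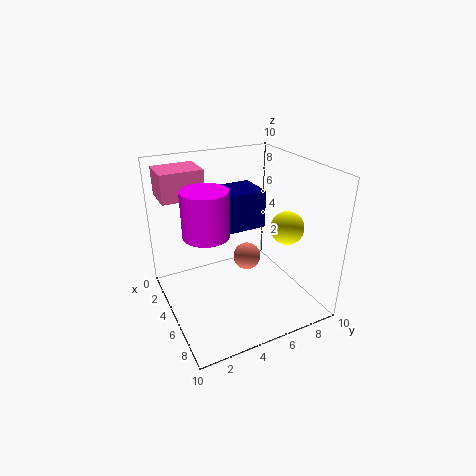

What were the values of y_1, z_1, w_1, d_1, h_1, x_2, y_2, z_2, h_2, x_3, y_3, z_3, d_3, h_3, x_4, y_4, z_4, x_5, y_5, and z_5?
y_1 = 0.5; z_1 = 7.5; w_1 = 2.5; d_1 = 3; h_1 = 2; x_2 = 5.5; y_2 = 2.5; z_2 = 6; h_2 = 3; x_3 = 3.5; y_3 = 3.5; z_3 = 6; d_3 = 3; h_3 = 2.5; x_4 = 4.5; y_4 = 6; z_4 = 3; x_5 = 8.5; y_5 = 6.5; z_5 = 7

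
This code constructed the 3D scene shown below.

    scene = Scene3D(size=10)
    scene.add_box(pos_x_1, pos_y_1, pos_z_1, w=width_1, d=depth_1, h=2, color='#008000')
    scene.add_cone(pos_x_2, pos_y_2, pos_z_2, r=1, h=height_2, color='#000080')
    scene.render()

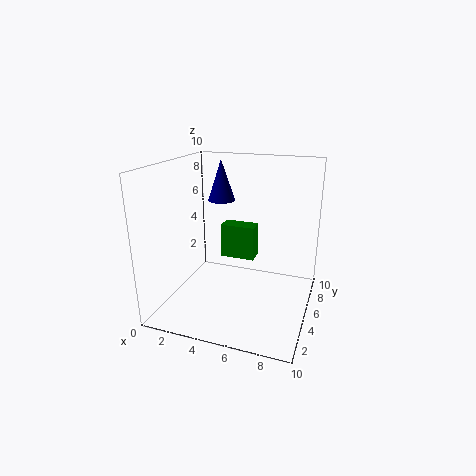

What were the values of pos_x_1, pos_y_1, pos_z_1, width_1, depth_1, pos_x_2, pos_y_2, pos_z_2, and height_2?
pos_x_1 = 5; pos_y_1 = 2; pos_z_1 = 5; width_1 = 2; depth_1 = 1; pos_x_2 = 3; pos_y_2 = 7; pos_z_2 = 7; height_2 = 3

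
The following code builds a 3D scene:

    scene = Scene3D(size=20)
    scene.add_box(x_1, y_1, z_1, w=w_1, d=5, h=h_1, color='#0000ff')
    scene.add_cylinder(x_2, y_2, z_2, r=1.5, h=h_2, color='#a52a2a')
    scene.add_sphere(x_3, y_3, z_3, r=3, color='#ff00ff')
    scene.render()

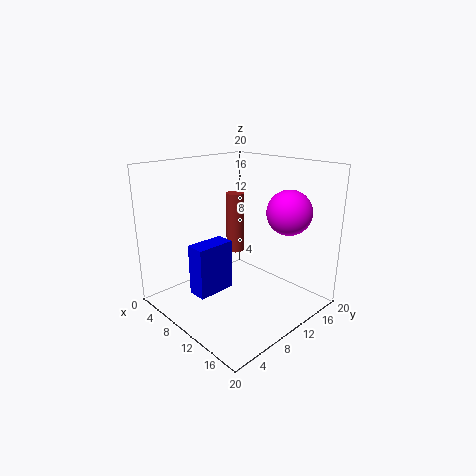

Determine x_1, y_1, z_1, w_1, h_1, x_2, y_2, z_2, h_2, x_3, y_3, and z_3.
x_1 = 9.5, y_1 = 2, z_1 = 4.5, w_1 = 2.5, h_1 = 6.5, x_2 = 2.5, y_2 = 16.5, z_2 = 4, h_2 = 10, x_3 = 15.5, y_3 = 14, z_3 = 14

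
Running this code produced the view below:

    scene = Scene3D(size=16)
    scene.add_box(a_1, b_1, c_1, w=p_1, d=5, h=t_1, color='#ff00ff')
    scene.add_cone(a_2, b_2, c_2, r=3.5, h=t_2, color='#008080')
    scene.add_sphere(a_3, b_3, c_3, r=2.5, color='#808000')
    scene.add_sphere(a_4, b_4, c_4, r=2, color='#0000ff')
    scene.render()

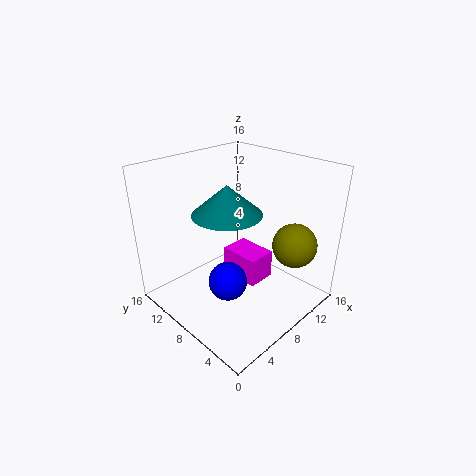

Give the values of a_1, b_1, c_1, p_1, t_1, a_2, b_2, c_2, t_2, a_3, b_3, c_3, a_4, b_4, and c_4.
a_1 = 9.5
b_1 = 7
c_1 = 1
p_1 = 3.5
t_1 = 3.5
a_2 = 5.5
b_2 = 7
c_2 = 12
t_2 = 3
a_3 = 12.5
b_3 = 3.5
c_3 = 7
a_4 = 4.5
b_4 = 6
c_4 = 5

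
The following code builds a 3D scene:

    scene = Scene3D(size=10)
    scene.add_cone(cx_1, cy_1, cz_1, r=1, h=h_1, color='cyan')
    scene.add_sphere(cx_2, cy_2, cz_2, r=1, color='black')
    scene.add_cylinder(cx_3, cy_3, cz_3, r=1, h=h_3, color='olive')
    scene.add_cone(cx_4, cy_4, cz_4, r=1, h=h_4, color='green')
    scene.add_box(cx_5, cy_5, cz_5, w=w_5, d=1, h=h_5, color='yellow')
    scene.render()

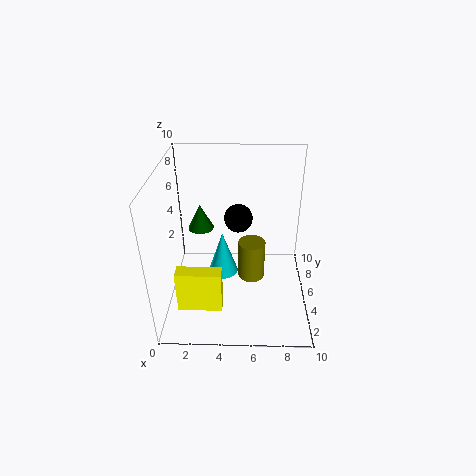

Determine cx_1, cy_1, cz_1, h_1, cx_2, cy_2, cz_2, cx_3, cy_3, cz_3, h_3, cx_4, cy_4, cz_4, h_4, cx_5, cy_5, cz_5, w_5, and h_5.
cx_1 = 4
cy_1 = 4
cz_1 = 3
h_1 = 3
cx_2 = 5
cy_2 = 6
cz_2 = 6
cx_3 = 6
cy_3 = 6
cz_3 = 1
h_3 = 3
cx_4 = 2
cy_4 = 8
cz_4 = 4
h_4 = 2
cx_5 = 1
cy_5 = 2
cz_5 = 1
w_5 = 3
h_5 = 3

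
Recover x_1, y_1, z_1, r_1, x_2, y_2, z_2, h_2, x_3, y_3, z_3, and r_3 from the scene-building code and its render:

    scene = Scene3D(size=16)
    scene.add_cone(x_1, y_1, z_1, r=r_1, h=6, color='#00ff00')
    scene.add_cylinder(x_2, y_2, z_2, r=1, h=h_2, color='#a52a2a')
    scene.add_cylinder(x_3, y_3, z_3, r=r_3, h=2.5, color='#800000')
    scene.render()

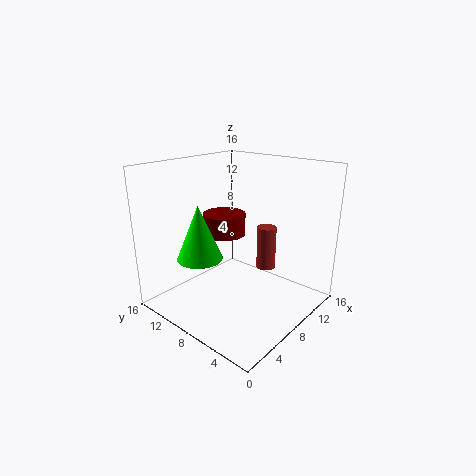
x_1 = 4.5; y_1 = 10.5; z_1 = 6; r_1 = 2.5; x_2 = 8.5; y_2 = 4.5; z_2 = 5.5; h_2 = 4.5; x_3 = 9; y_3 = 11; z_3 = 7.5; r_3 = 2.5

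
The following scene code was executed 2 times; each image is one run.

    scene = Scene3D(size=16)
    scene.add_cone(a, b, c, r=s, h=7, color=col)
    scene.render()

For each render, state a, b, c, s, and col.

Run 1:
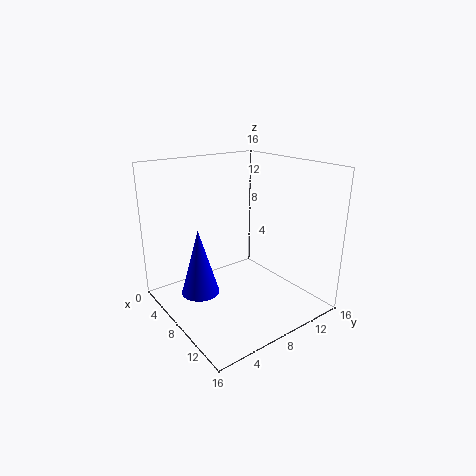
a = 8; b = 3; c = 3; s = 2; col = 'blue'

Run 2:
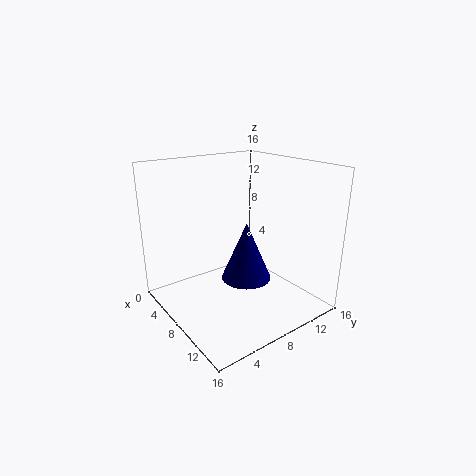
a = 7; b = 10; c = 2; s = 3; col = 'navy'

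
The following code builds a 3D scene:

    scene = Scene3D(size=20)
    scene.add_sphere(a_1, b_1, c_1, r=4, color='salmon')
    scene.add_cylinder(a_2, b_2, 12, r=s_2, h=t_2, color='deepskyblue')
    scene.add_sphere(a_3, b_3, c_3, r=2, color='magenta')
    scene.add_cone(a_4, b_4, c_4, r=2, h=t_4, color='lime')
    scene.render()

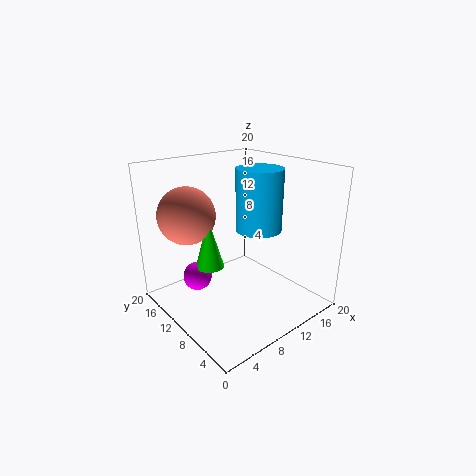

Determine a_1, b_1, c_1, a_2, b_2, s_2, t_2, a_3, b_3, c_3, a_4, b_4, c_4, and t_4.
a_1 = 5
b_1 = 15
c_1 = 13
a_2 = 11
b_2 = 7
s_2 = 3
t_2 = 8
a_3 = 5
b_3 = 13
c_3 = 4.5
a_4 = 6.5
b_4 = 12
c_4 = 6
t_4 = 7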